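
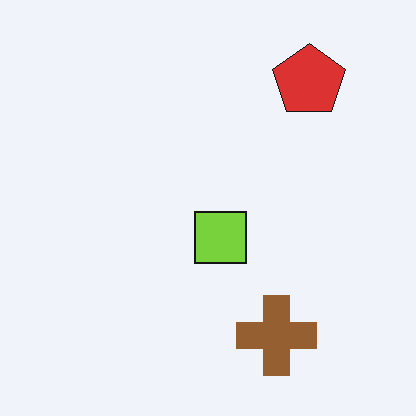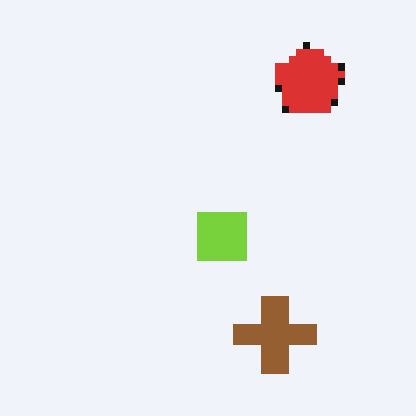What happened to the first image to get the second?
The image was moderately pixelated.

Shapes are reduced to large square blocks; fine edges and outlines are lost — a downscale-then-upscale (mosaic) effect.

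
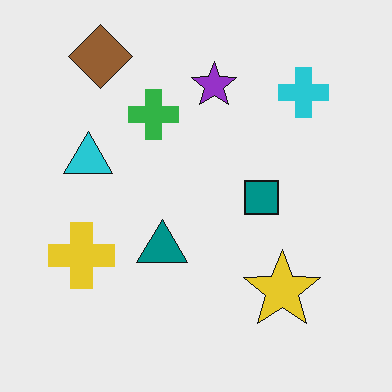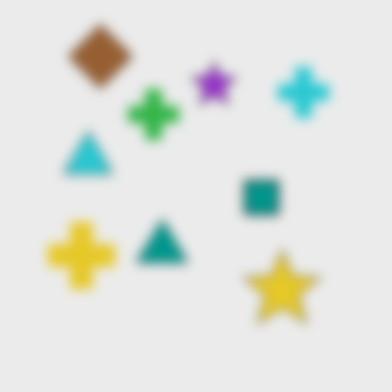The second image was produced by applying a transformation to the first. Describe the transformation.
The second image is the first heavily blurred.

Shape edges and outlines are uniformly softened across the whole image.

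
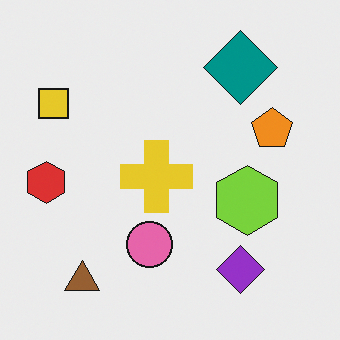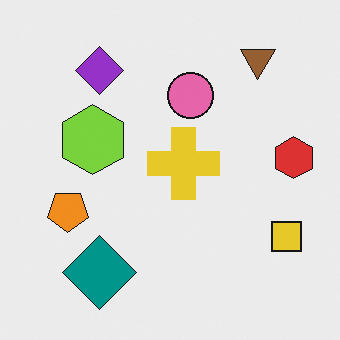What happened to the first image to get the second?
It was rotated 180°.

The brown triangle sits in the bottom-left of the first image and the top-right of the second — consistent with a whole-image 180° rotation.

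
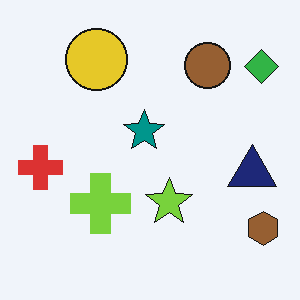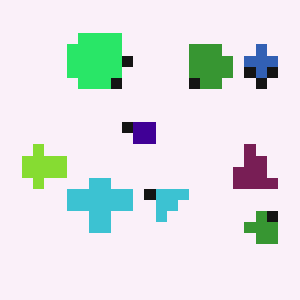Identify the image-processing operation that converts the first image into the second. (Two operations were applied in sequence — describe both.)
Hue-shifted through roughly a third of the color wheel, then coarsely pixelated.

Every shape's color has rotated by the same amount around the hue wheel — a uniform hue shift. Shapes are reduced to large square blocks; fine edges and outlines are lost — a downscale-then-upscale (mosaic) effect.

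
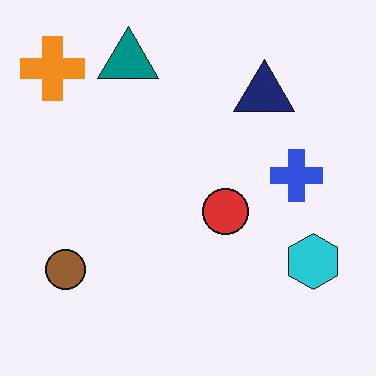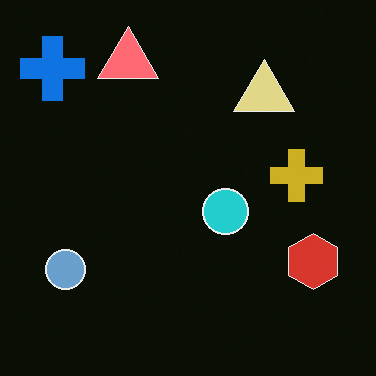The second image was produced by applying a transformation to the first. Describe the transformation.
The transformation is: color-inverted (negative).

The light background has become dark and every shape's color is its complement — a photographic negative.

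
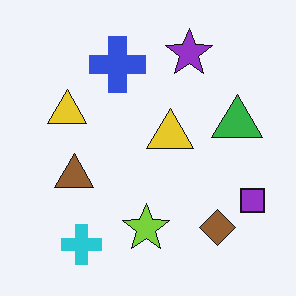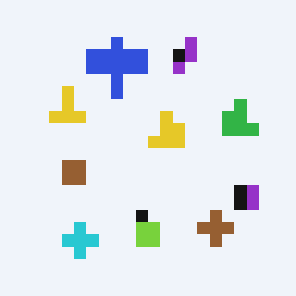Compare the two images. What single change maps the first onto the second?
The transformation is: heavily pixelated into large blocks.

Shapes are reduced to large square blocks; fine edges and outlines are lost — a downscale-then-upscale (mosaic) effect.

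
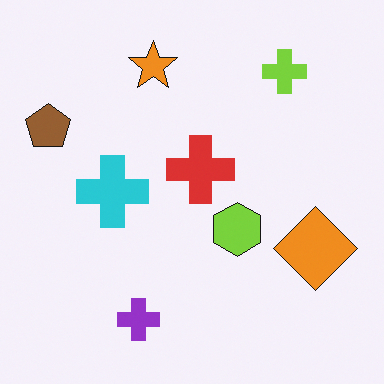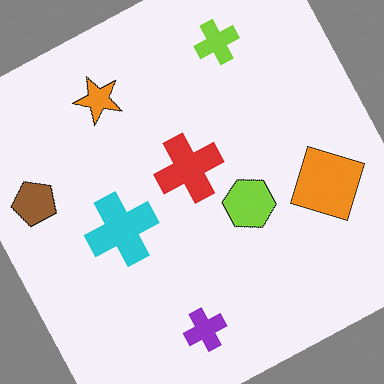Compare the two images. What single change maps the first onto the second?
The image was rotated counter-clockwise by a clearly visible amount.

Every shape is tilted by the same angle and the image corners show triangular fill wedges — a whole-image rotation by a non-right angle.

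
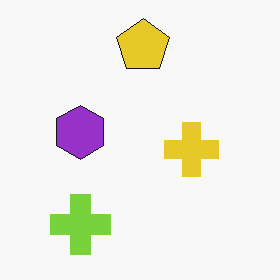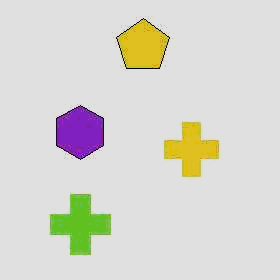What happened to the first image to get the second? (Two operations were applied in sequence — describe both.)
The second image is the first given moderate JPEG compression, then moderately posterized.

Blocky 8×8 compression artifacts appear around shape edges and the flat background shows ringing — characteristic JPEG degradation. Each flat color has snapped to a coarser quantized level — most visibly, the near-white background has dropped to a flat grey.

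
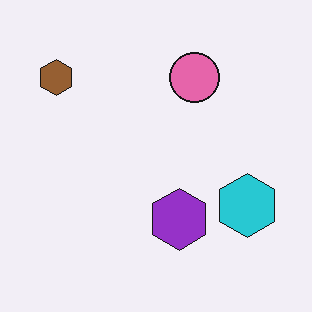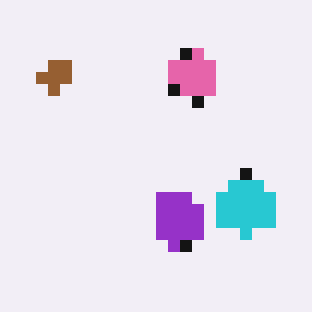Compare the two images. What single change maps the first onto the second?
The image was coarsely pixelated.

Shapes are reduced to large square blocks; fine edges and outlines are lost — a downscale-then-upscale (mosaic) effect.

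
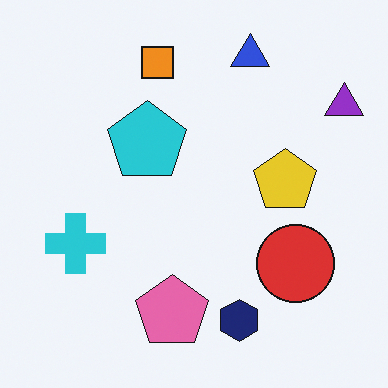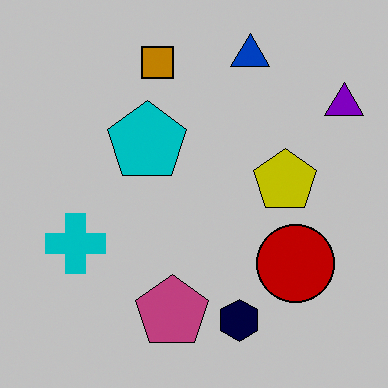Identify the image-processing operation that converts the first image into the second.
The image was aggressively posterized.

Each flat color has snapped to a coarser quantized level — most visibly, the near-white background has dropped to a flat grey.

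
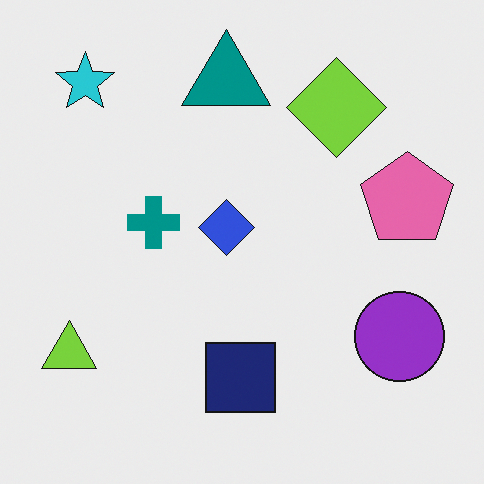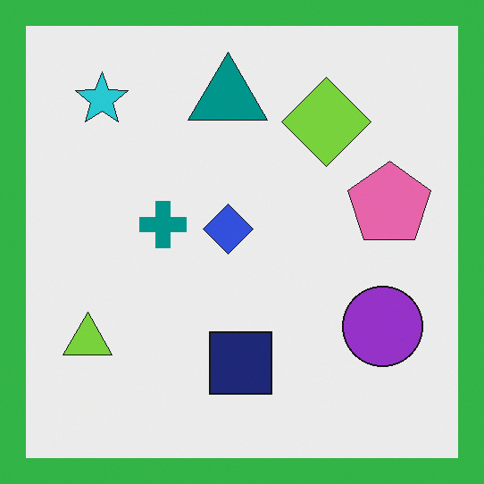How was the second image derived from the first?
It was framed with a green border.

A solid green frame runs around the edge of the second image, with the content slightly shrunk inside it.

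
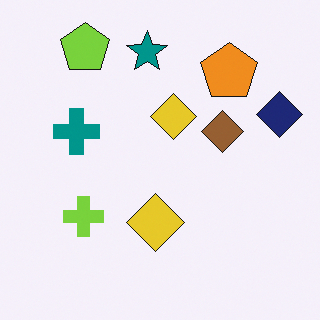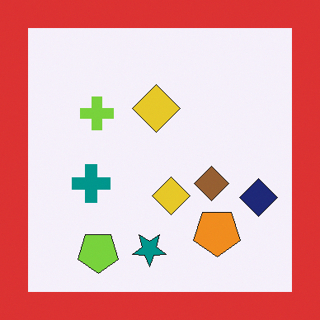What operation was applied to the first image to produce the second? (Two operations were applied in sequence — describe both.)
The transformation is: flipped vertically (top ↔ bottom), then framed with a red border.

The lime pentagon is in the top-left of the first image and the bottom-left of the second — shapes on opposite sides of the horizontal midline have swapped in a mirror flip. A solid red frame runs around the edge of the second image, with the content slightly shrunk inside it.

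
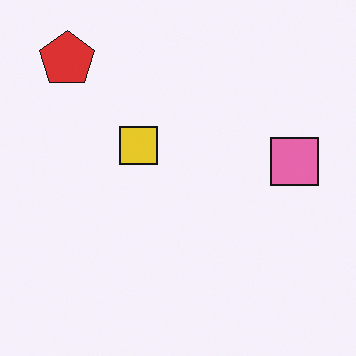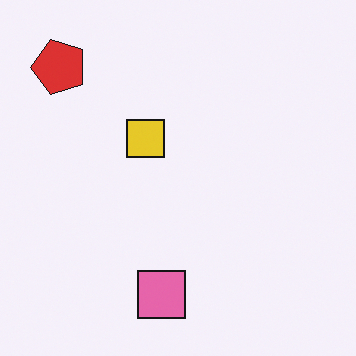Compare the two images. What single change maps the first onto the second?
It was transposed (reflected across the top-left ↔ bottom-right diagonal).

Shapes have swapped their row and column positions — what was in the top-right is now in the bottom-left — a diagonal reflection.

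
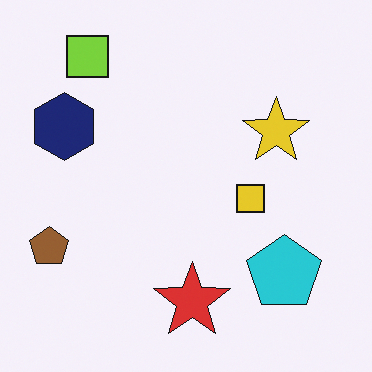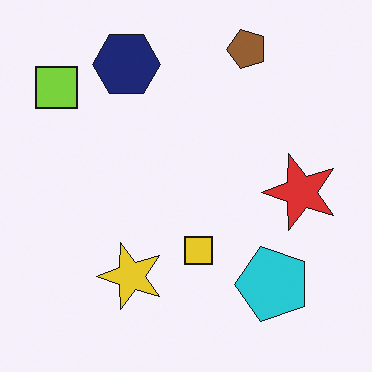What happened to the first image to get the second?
The second image is the first transposed (reflected across the top-left ↔ bottom-right diagonal).

Shapes have swapped their row and column positions — what was in the top-right is now in the bottom-left — a diagonal reflection.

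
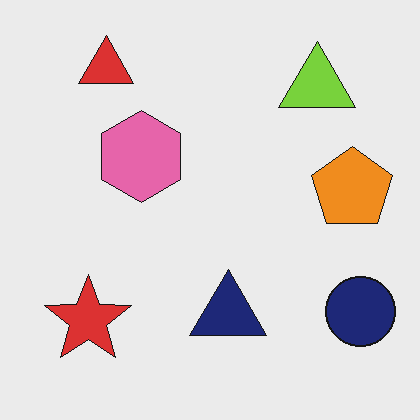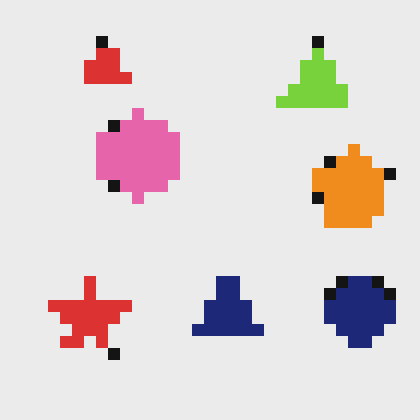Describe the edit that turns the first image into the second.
This is the original image coarsely pixelated.

Shapes are reduced to large square blocks; fine edges and outlines are lost — a downscale-then-upscale (mosaic) effect.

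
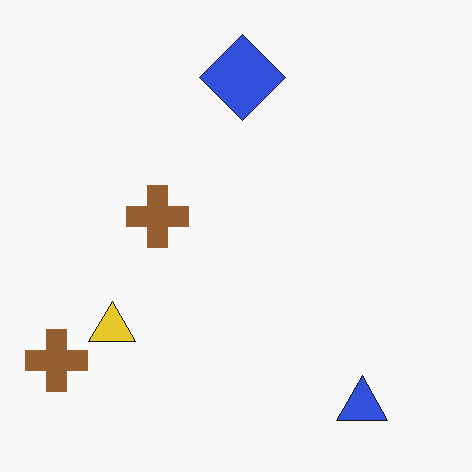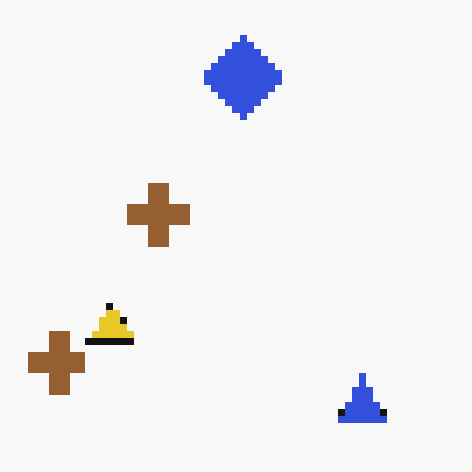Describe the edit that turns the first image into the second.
This is the original image moderately pixelated.

Shapes are reduced to large square blocks; fine edges and outlines are lost — a downscale-then-upscale (mosaic) effect.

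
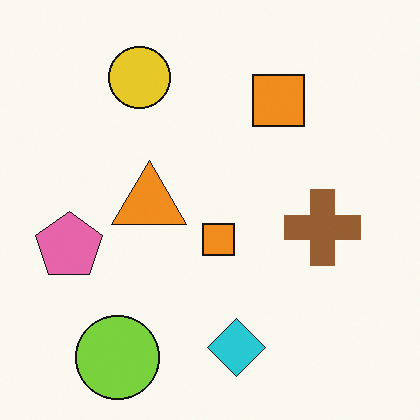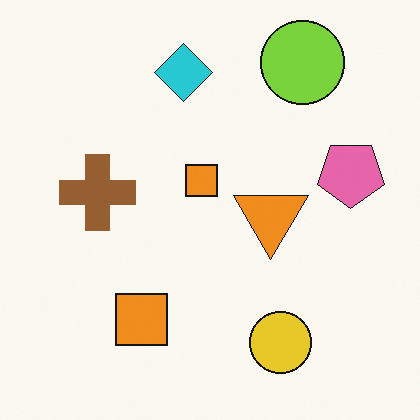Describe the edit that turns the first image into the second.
The image was rotated 180°.

The lime circle sits in the bottom-left of the first image and the top-right of the second — consistent with a whole-image 180° rotation.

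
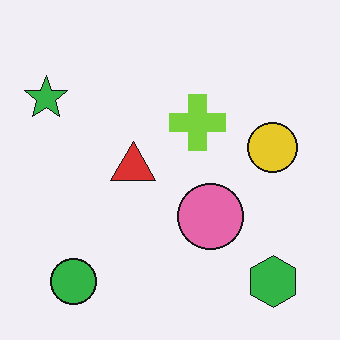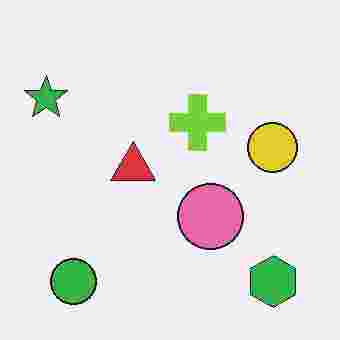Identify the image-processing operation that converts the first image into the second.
The image was degraded with heavy JPEG compression.

Blocky 8×8 compression artifacts appear around shape edges and the flat background shows ringing — characteristic JPEG degradation.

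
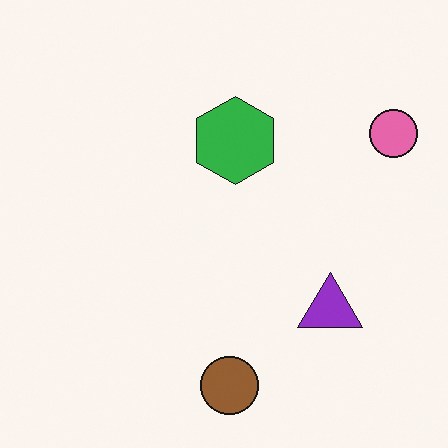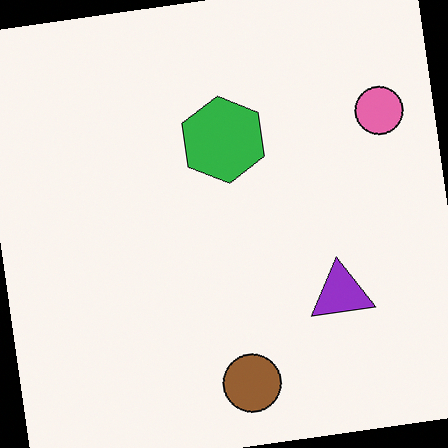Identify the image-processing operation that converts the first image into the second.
The image was rotated counter-clockwise by a small amount.

Every shape is tilted by the same angle and the image corners show triangular fill wedges — a whole-image rotation by a non-right angle.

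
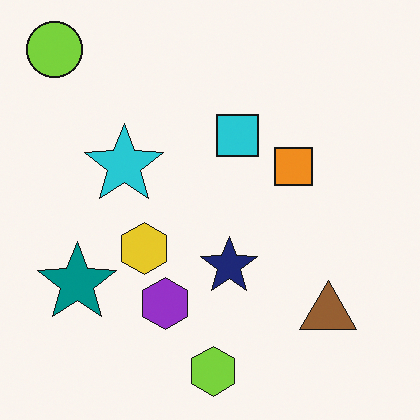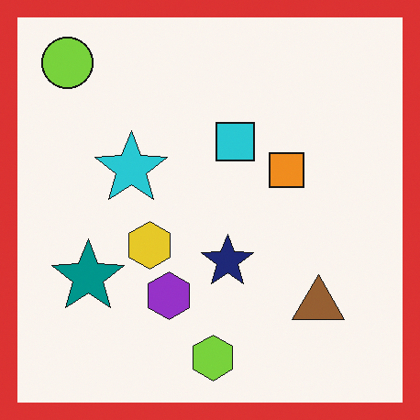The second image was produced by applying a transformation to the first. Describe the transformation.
It was framed with a red border.

A solid red frame runs around the edge of the second image, with the content slightly shrunk inside it.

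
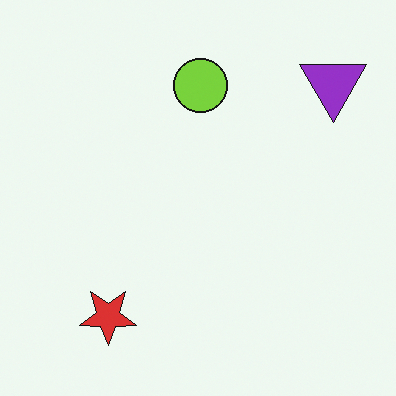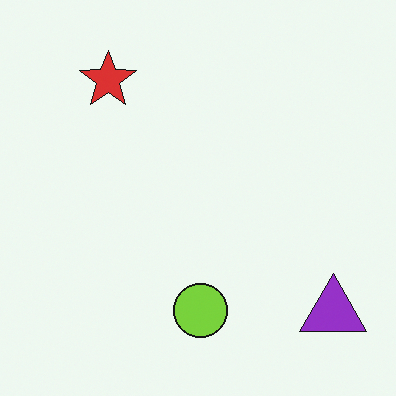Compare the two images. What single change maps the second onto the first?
It was flipped vertically (top ↔ bottom).

The red star is in the top-left of the second image and the bottom-left of the first — shapes on opposite sides of the horizontal midline have swapped in a mirror flip.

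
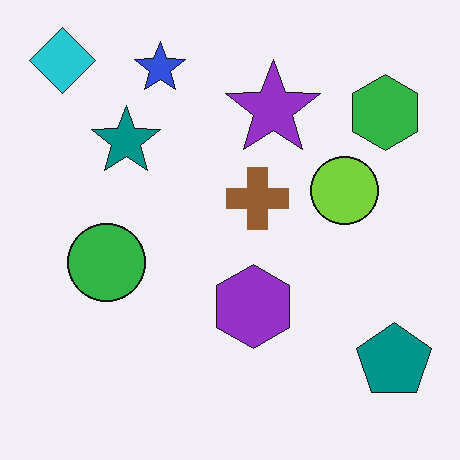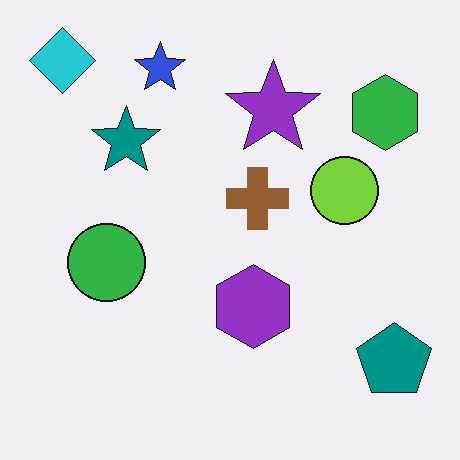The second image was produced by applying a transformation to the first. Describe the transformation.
The image was JPEG-compressed with visible artifacts.

Blocky 8×8 compression artifacts appear around shape edges and the flat background shows ringing — characteristic JPEG degradation.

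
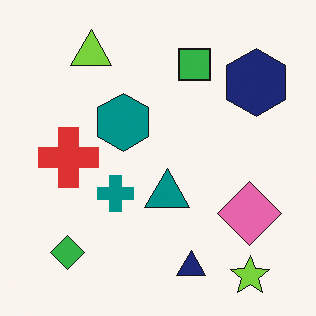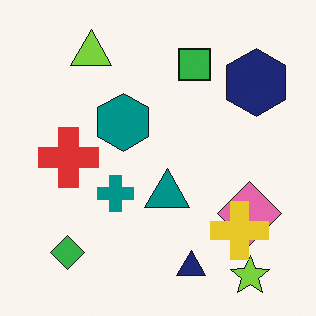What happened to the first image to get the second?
The second image is the first overlaid with an additional yellow cross.

A yellow cross appears in the second image that is absent from the first.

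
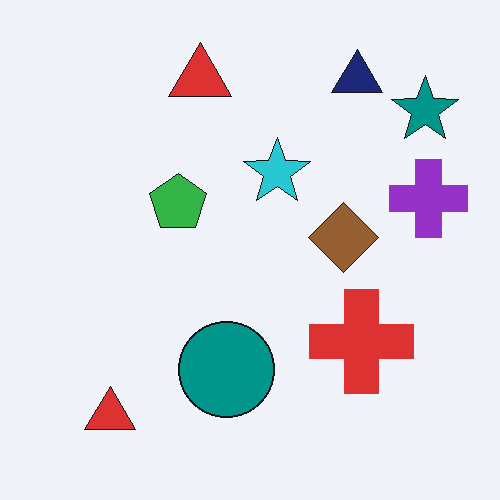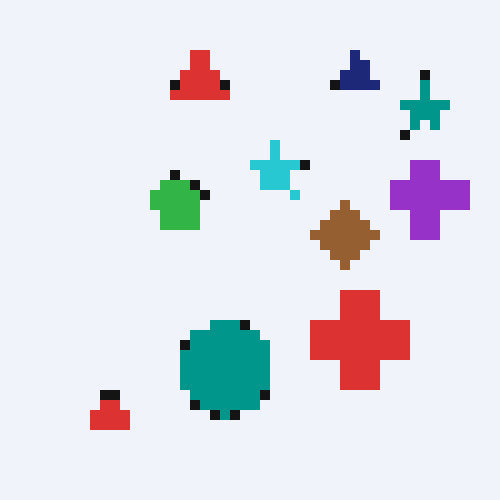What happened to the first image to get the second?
The second image is the first heavily pixelated into large blocks.

Shapes are reduced to large square blocks; fine edges and outlines are lost — a downscale-then-upscale (mosaic) effect.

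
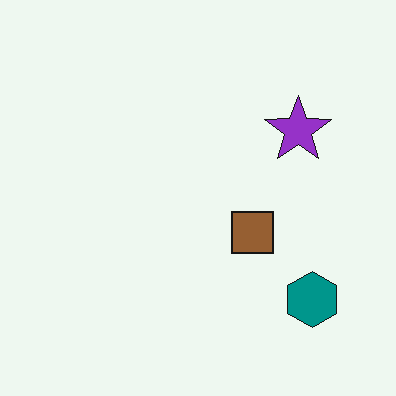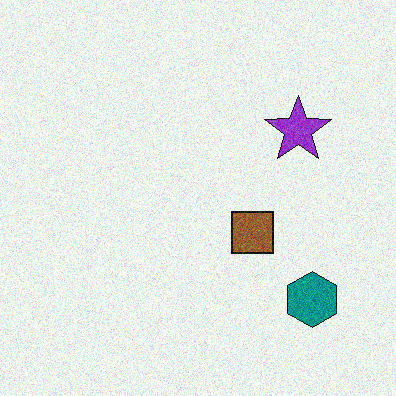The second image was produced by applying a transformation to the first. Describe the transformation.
This is the original image degraded with moderate additive noise.

Random speckle covers the whole image, including the flat background.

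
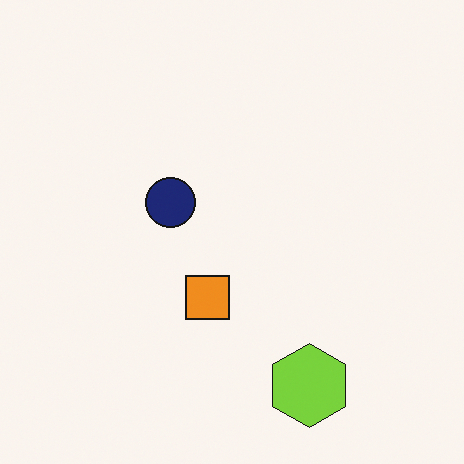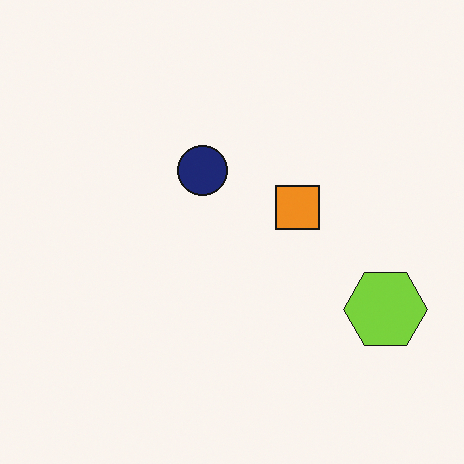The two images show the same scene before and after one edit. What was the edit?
It was transposed (reflected across the top-left ↔ bottom-right diagonal).

Shapes have swapped their row and column positions — what was in the top-right is now in the bottom-left — a diagonal reflection.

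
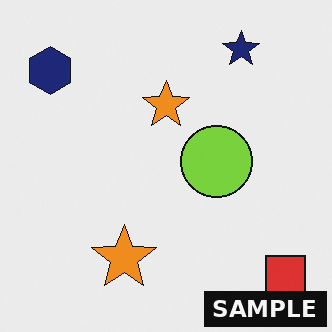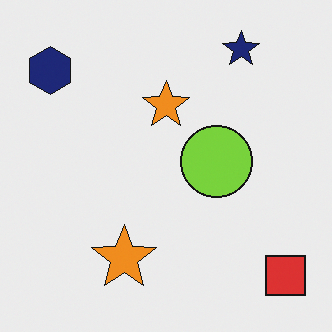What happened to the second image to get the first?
The transformation is: watermarked with the text "SAMPLE" in the lower-right corner.

A dark label reading "SAMPLE" appears in the lower-right corner.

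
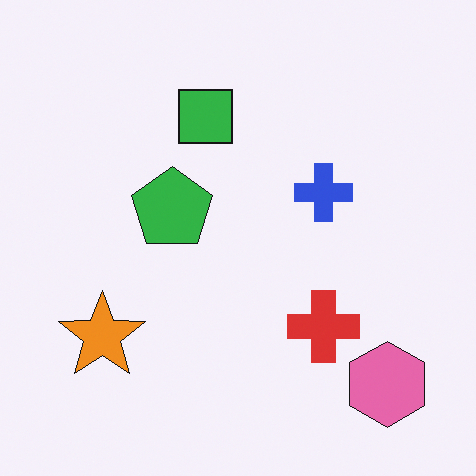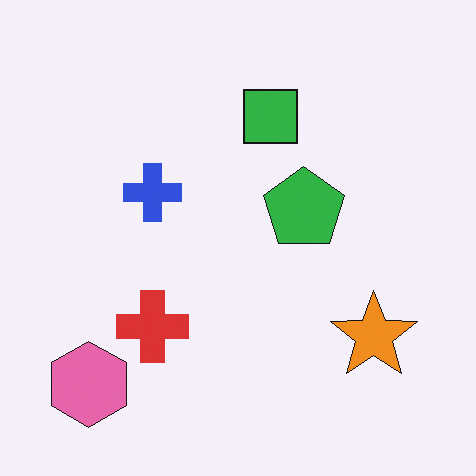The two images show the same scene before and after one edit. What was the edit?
The transformation is: flipped horizontally (left ↔ right).

The pink hexagon is in the bottom-right of the first image and the bottom-left of the second — shapes on opposite sides of the vertical midline have swapped in a mirror flip.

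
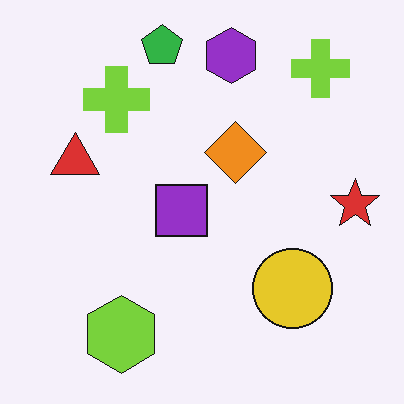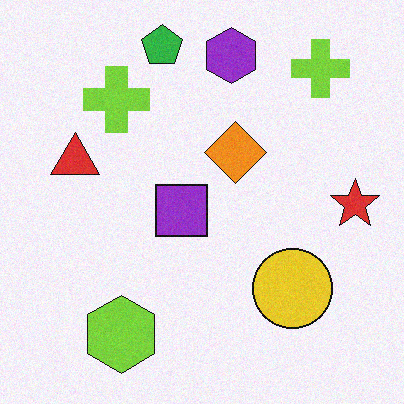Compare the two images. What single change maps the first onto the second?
This is the original image degraded with light additive noise.

Random speckle covers the whole image, including the flat background.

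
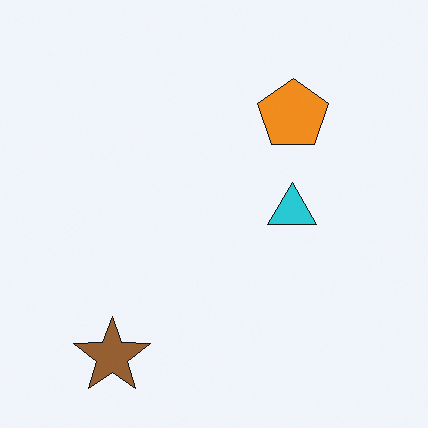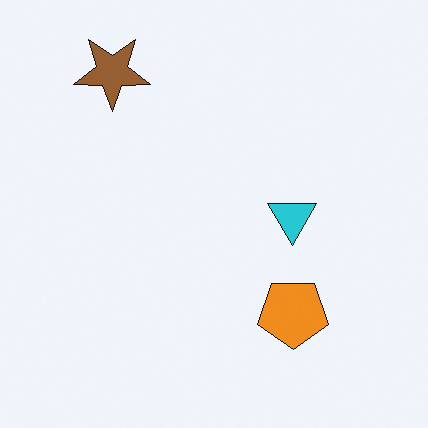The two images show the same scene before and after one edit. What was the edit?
Flipped vertically (top ↔ bottom).

The brown star is in the bottom-left of the first image and the top-left of the second — shapes on opposite sides of the horizontal midline have swapped in a mirror flip.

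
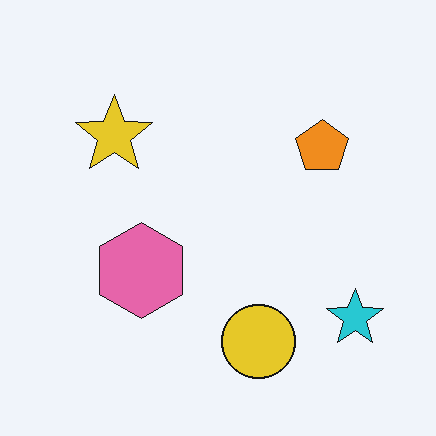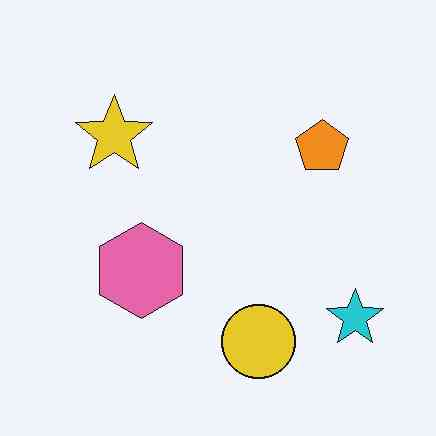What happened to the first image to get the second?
The transformation is: JPEG-compressed with visible artifacts.

Blocky 8×8 compression artifacts appear around shape edges and the flat background shows ringing — characteristic JPEG degradation.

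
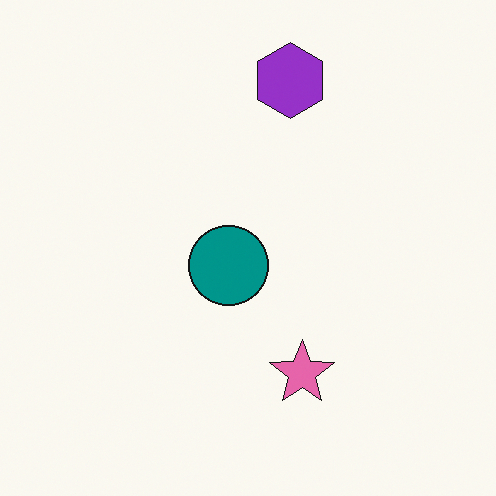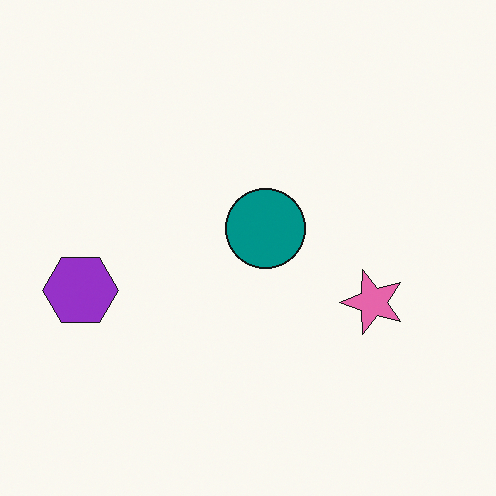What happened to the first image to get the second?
This is the original image transposed (reflected across the top-left ↔ bottom-right diagonal).

Shapes have swapped their row and column positions — what was in the top-right is now in the bottom-left — a diagonal reflection.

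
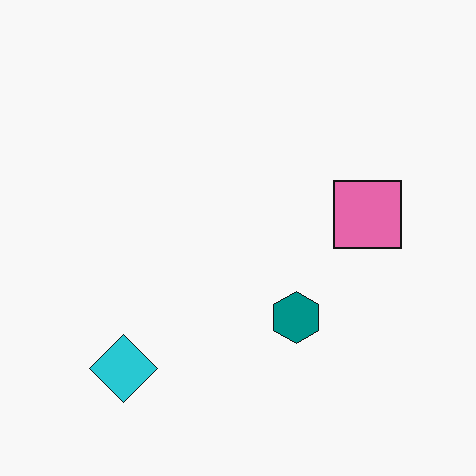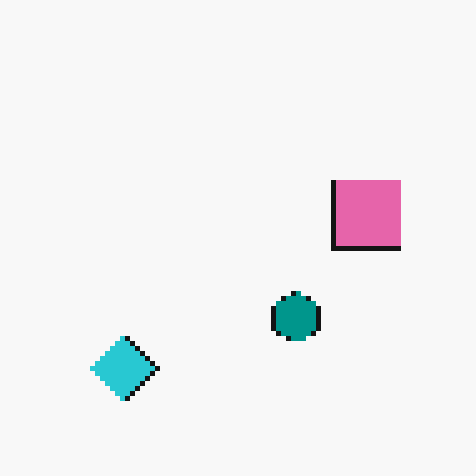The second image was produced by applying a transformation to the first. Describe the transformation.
It was lightly pixelated (a mild mosaic effect).

Shapes are reduced to large square blocks; fine edges and outlines are lost — a downscale-then-upscale (mosaic) effect.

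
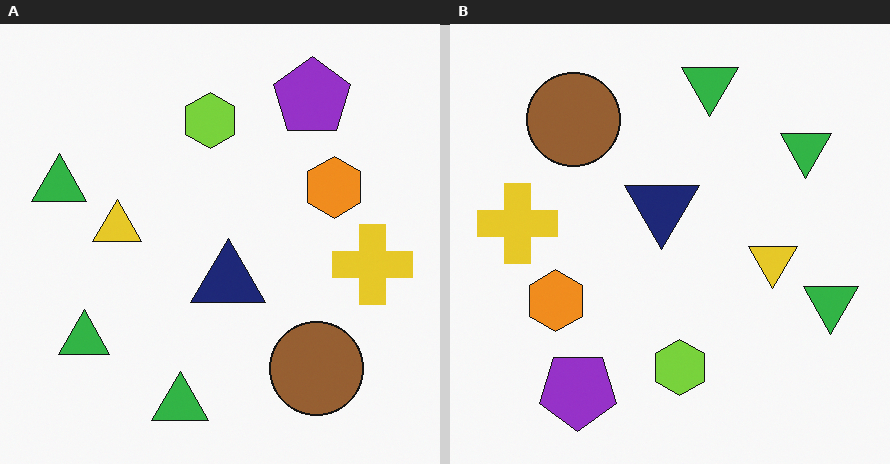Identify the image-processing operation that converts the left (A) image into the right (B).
Rotated 180°.

The purple pentagon sits in the top-right of the left (A) image and the bottom-left of the right (B) — consistent with a whole-image 180° rotation.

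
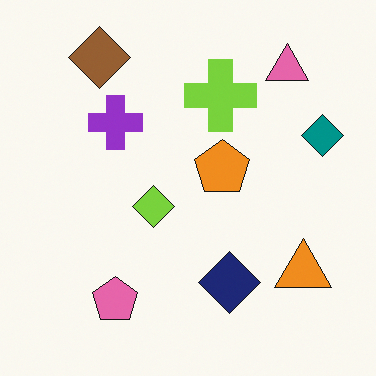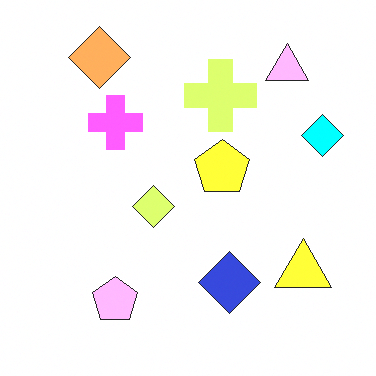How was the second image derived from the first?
The second image is the first substantially brightened.

Every pixel — background and shapes alike — is uniformly brightened.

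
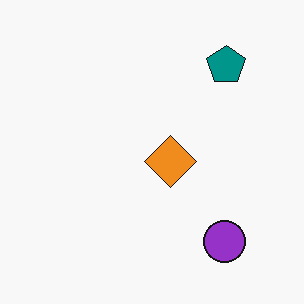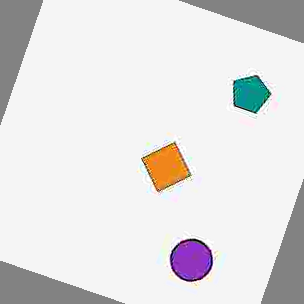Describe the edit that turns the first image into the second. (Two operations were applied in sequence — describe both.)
It was heavily JPEG-compressed with obvious blocking artifacts, then rotated clockwise by a clearly visible amount.

Blocky 8×8 compression artifacts appear around shape edges and the flat background shows ringing — characteristic JPEG degradation. Every shape is tilted by the same angle and the image corners show triangular fill wedges — a whole-image rotation by a non-right angle.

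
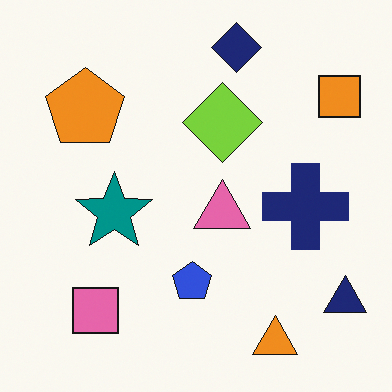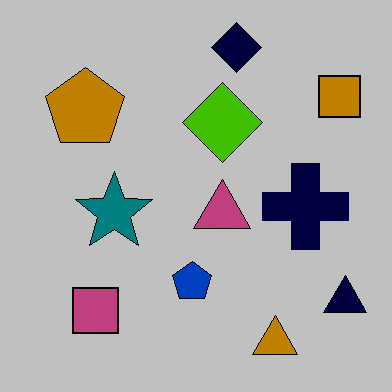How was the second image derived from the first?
The image was aggressively posterized.

Each flat color has snapped to a coarser quantized level — most visibly, the near-white background has dropped to a flat grey.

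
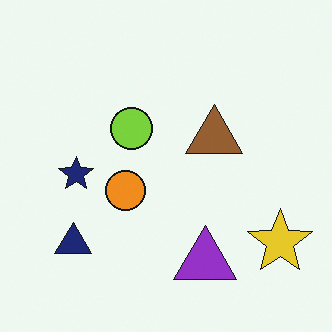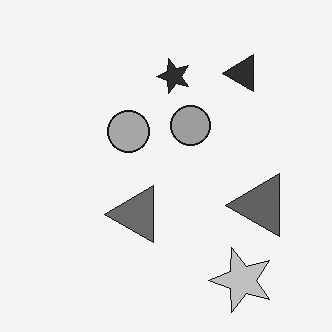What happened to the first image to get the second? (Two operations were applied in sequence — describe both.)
The image was transposed (reflected across the top-left ↔ bottom-right diagonal), then converted to grayscale.

Shapes have swapped their row and column positions — what was in the top-right is now in the bottom-left — a diagonal reflection. All color is removed — every shape is now a shade of grey.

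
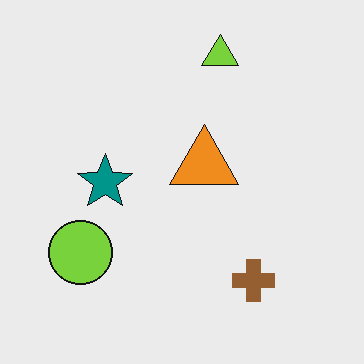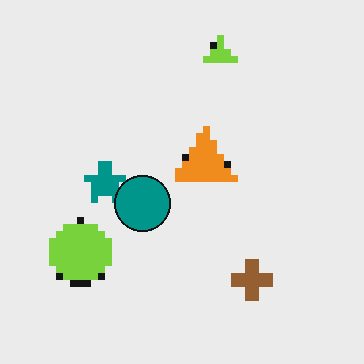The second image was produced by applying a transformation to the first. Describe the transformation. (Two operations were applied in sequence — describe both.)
The second image is the first moderately pixelated, then overlaid with an additional teal circle.

Shapes are reduced to large square blocks; fine edges and outlines are lost — a downscale-then-upscale (mosaic) effect. A teal circle appears in the second image that is absent from the first.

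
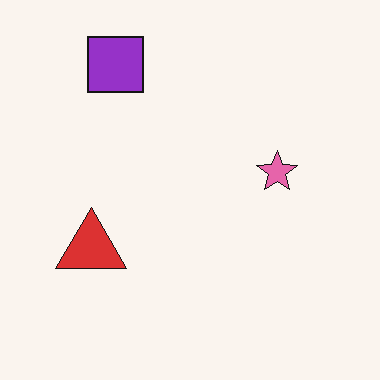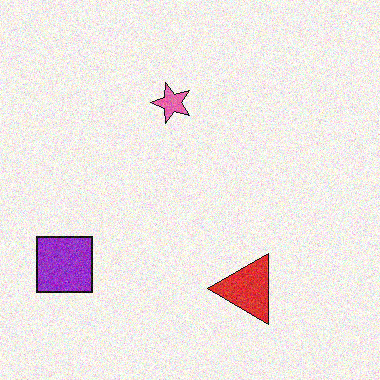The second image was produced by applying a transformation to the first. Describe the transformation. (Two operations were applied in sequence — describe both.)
Rotated 90° counter-clockwise, then degraded with moderate additive noise.

The purple square sits in the top-left of the first image and the bottom-left of the second — consistent with a whole-image 90° counter-clockwise rotation. Random speckle covers the whole image, including the flat background.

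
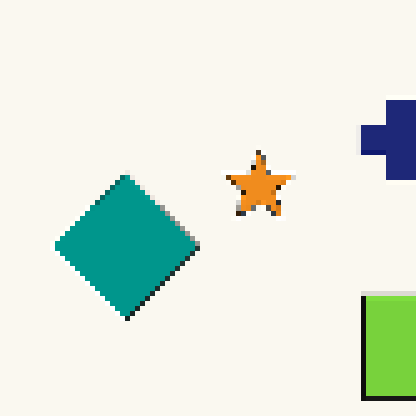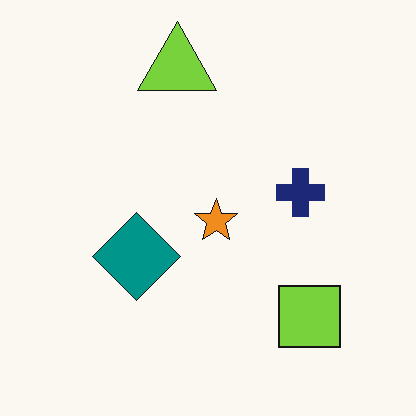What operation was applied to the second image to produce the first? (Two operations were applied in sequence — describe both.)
The image was cropped to a noticeably smaller region and rescaled, then lightly pixelated (a mild mosaic effect).

The visible shapes are larger and the field of view is narrower; shapes near the original edges may be partly or wholly outside the frame — a crop-and-rescale. Shapes are reduced to large square blocks; fine edges and outlines are lost — a downscale-then-upscale (mosaic) effect.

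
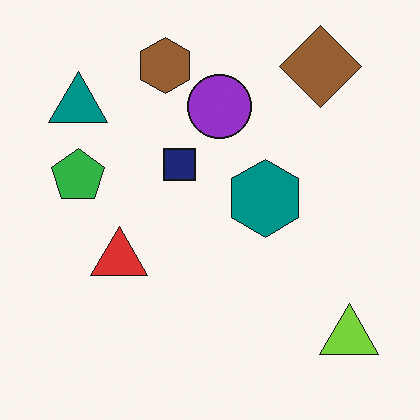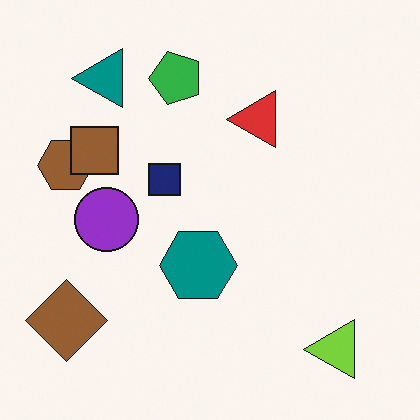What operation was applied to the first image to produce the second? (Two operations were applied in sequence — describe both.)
The image was transposed (reflected across the top-left ↔ bottom-right diagonal), then overlaid with an additional brown square.

Shapes have swapped their row and column positions — what was in the top-right is now in the bottom-left — a diagonal reflection. A brown square appears in the second image that is absent from the first.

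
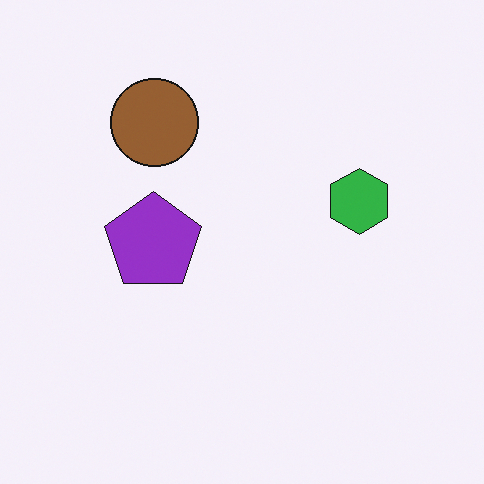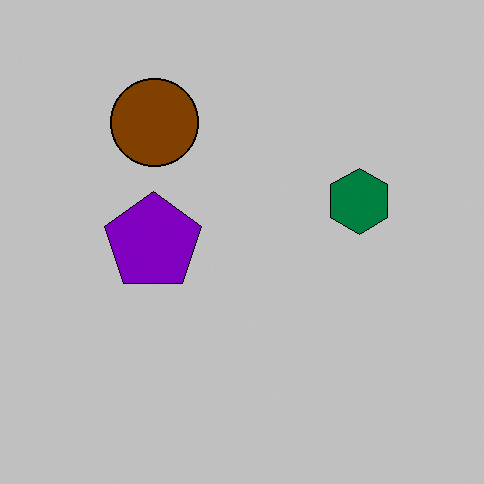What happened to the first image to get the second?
This is the original image heavily posterized to just a handful of flat colors.

Each flat color has snapped to a coarser quantized level — most visibly, the near-white background has dropped to a flat grey.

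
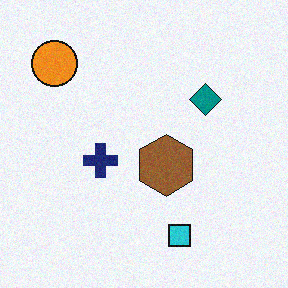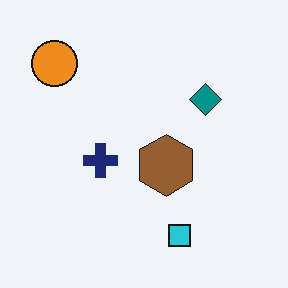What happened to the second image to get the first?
The transformation is: degraded with subtle gaussian noise.

Random speckle covers the whole image, including the flat background.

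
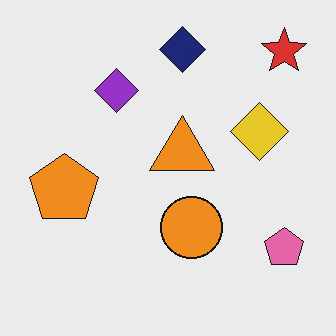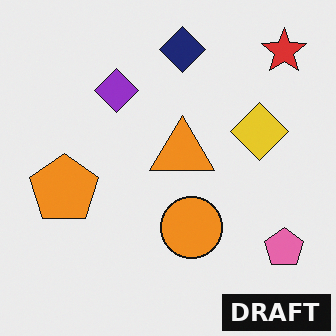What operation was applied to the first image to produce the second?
The second image is the first watermarked with the text "DRAFT" in the lower-right corner.

A dark label reading "DRAFT" appears in the lower-right corner.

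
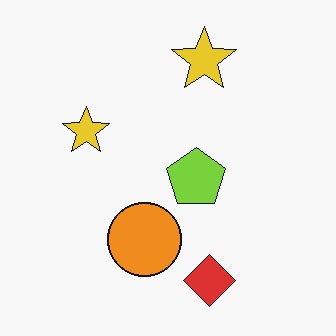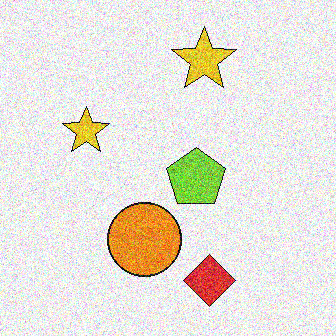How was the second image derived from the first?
The image was degraded with strong gaussian noise.

Random speckle covers the whole image, including the flat background.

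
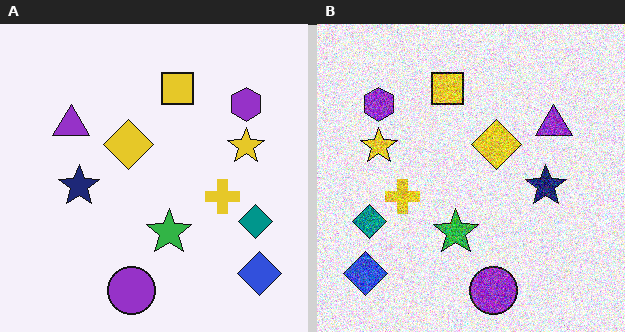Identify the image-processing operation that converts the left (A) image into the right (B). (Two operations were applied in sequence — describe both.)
The transformation is: flipped horizontally (left ↔ right), then degraded with heavy additive noise.

The blue diamond is in the bottom-right of the left (A) image and the bottom-left of the right (B) — shapes on opposite sides of the vertical midline have swapped in a mirror flip. Random speckle covers the whole image, including the flat background.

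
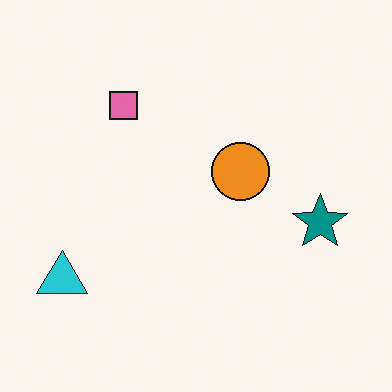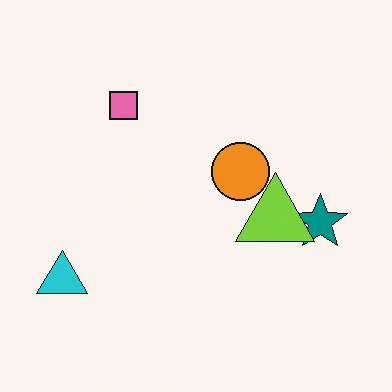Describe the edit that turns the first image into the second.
The transformation is: overlaid with an additional lime triangle.

A lime triangle appears in the second image that is absent from the first.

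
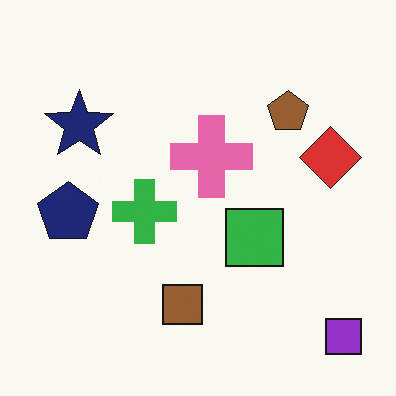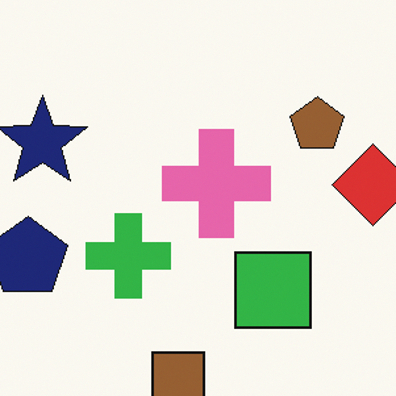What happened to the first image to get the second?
The transformation is: cropped slightly and scaled back up.

The visible shapes are larger and the field of view is narrower; shapes near the original edges may be partly or wholly outside the frame — a crop-and-rescale.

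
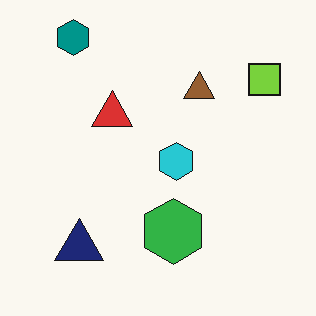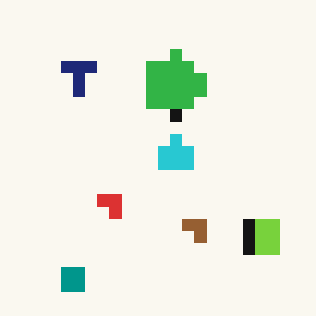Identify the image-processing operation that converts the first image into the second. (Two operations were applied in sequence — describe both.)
The transformation is: flipped vertically (top ↔ bottom), then coarsely pixelated.

The teal hexagon is in the top-left of the first image and the bottom-left of the second — shapes on opposite sides of the horizontal midline have swapped in a mirror flip. Shapes are reduced to large square blocks; fine edges and outlines are lost — a downscale-then-upscale (mosaic) effect.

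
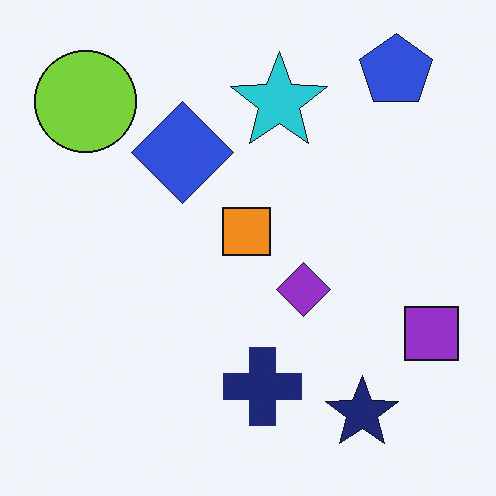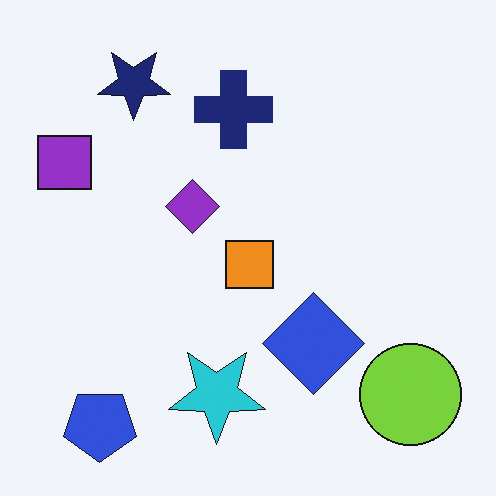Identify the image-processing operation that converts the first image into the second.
It was rotated 180°.

The blue pentagon sits in the top-right of the first image and the bottom-left of the second — consistent with a whole-image 180° rotation.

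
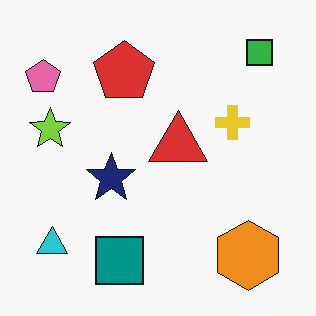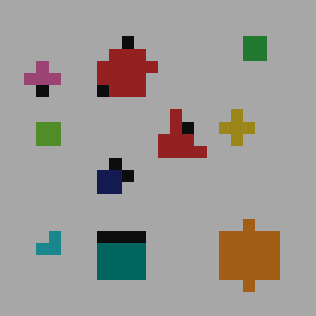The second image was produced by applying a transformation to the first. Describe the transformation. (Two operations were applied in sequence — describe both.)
The second image is the first substantially darkened, then heavily pixelated into large blocks.

Every pixel — background and shapes alike — is uniformly darkened. Shapes are reduced to large square blocks; fine edges and outlines are lost — a downscale-then-upscale (mosaic) effect.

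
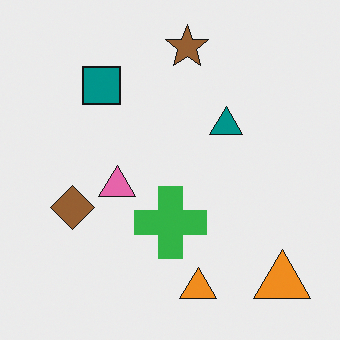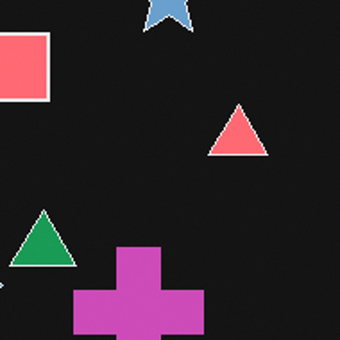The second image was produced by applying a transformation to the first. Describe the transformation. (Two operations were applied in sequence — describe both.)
The transformation is: cropped tightly and scaled back up, then color-inverted (negative).

The visible shapes are larger and the field of view is narrower; shapes near the original edges may be partly or wholly outside the frame — a crop-and-rescale. The light background has become dark and every shape's color is its complement — a photographic negative.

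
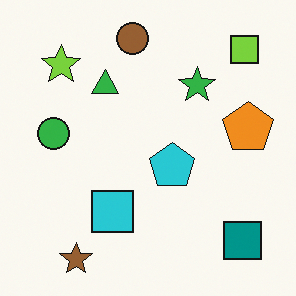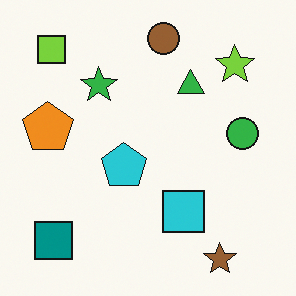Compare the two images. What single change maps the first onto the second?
The second image is the first flipped horizontally (left ↔ right).

The orange pentagon is in the right of the first image and the left of the second — shapes on opposite sides of the vertical midline have swapped in a mirror flip.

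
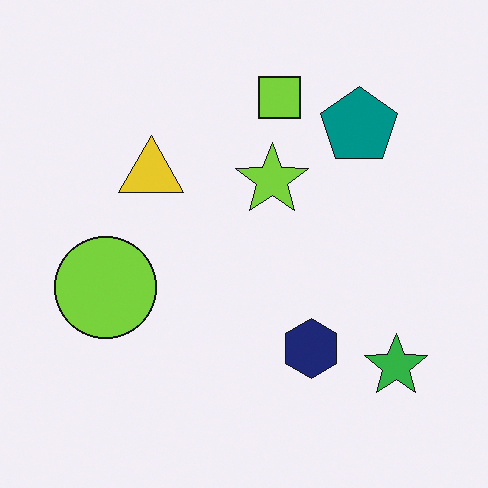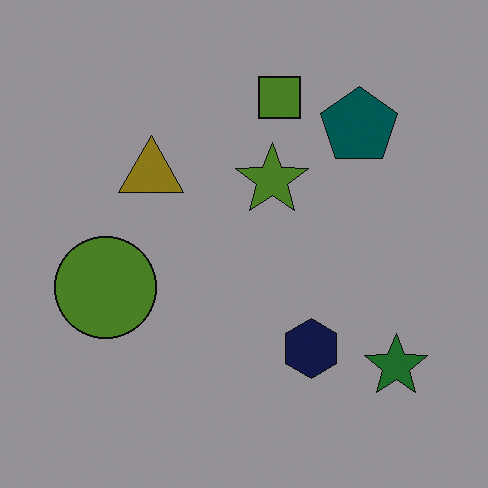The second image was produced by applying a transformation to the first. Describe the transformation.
It was darkened a lot.

Every pixel — background and shapes alike — is uniformly darkened.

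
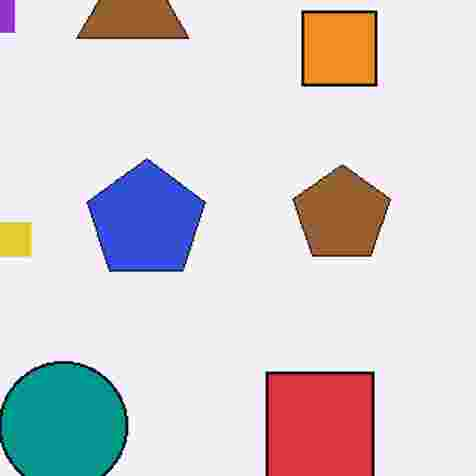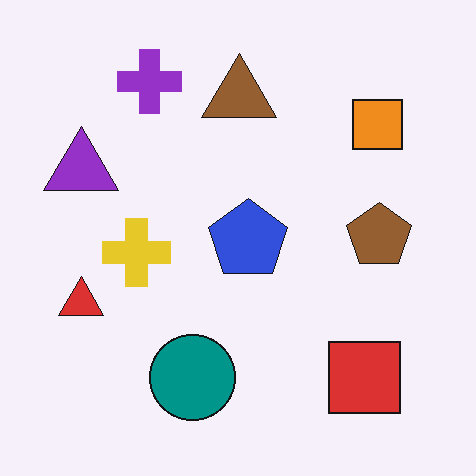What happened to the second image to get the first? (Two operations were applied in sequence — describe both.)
The first image is the second cropped slightly and scaled back up, then heavily JPEG-compressed with obvious blocking artifacts.

The visible shapes are larger and the field of view is narrower; shapes near the original edges may be partly or wholly outside the frame — a crop-and-rescale. Blocky 8×8 compression artifacts appear around shape edges and the flat background shows ringing — characteristic JPEG degradation.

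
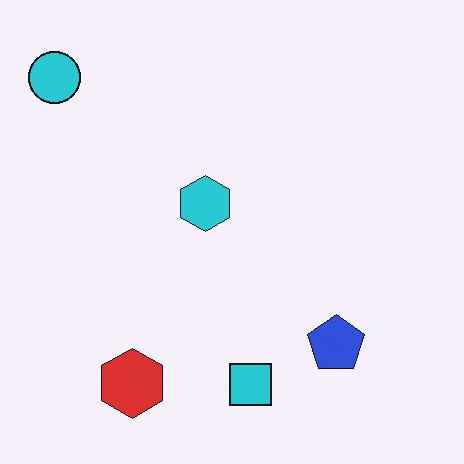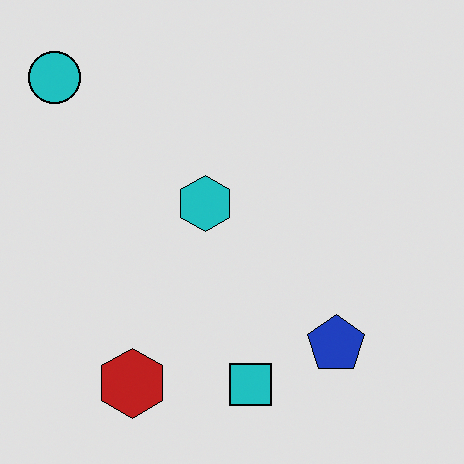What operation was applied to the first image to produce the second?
Posterized to a reduced palette.

Each flat color has snapped to a coarser quantized level — most visibly, the near-white background has dropped to a flat grey.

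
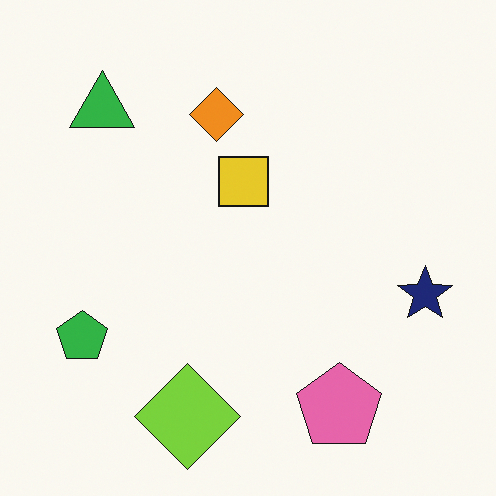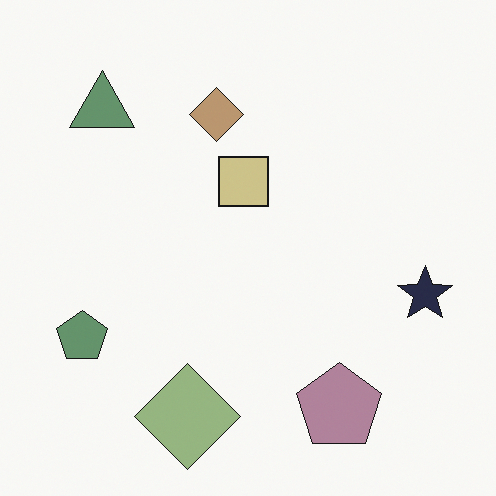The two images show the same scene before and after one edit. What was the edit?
It was made much more muted (saturation change).

All colors are more muted and greyish — a global saturation change.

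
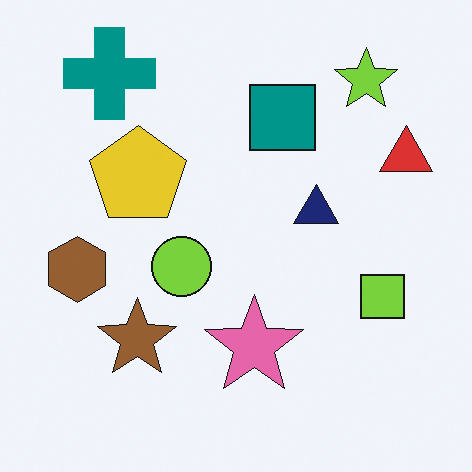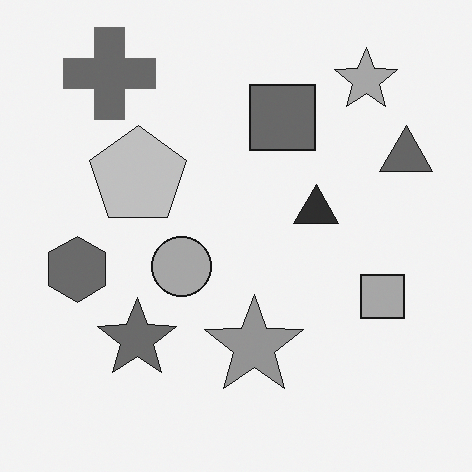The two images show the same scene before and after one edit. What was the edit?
The second image is the first converted to grayscale.

All color is removed — every shape is now a shade of grey.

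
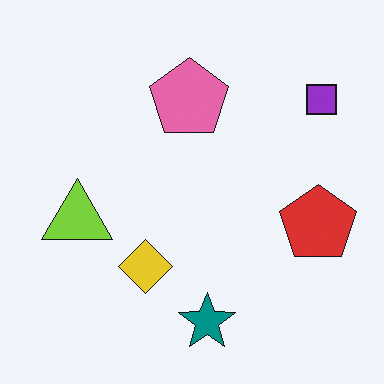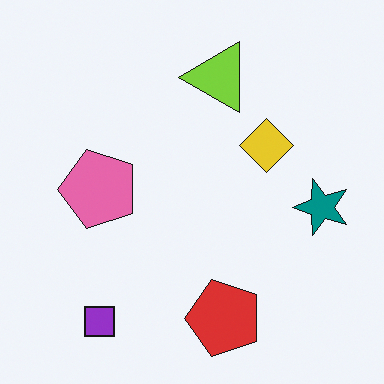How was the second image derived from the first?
The image was transposed (reflected across the top-left ↔ bottom-right diagonal).

Shapes have swapped their row and column positions — what was in the top-right is now in the bottom-left — a diagonal reflection.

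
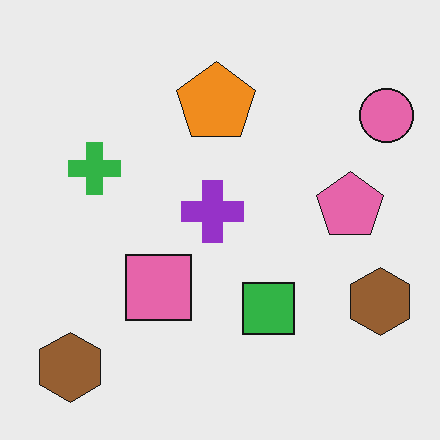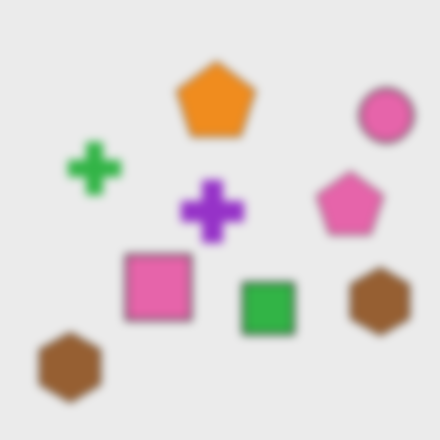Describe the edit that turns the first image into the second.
The second image is the first moderately blurred.

Shape edges and outlines are uniformly softened across the whole image.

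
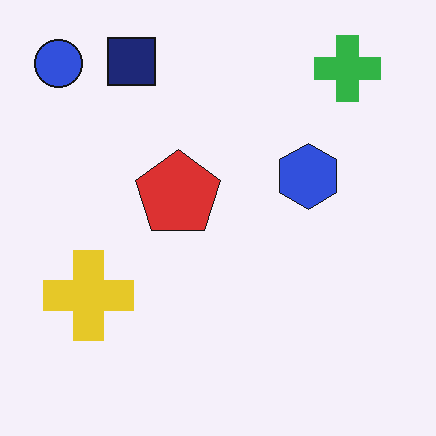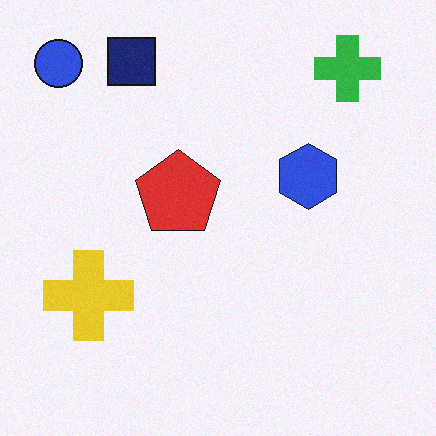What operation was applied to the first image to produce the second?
This is the original image degraded with light additive noise.

Random speckle covers the whole image, including the flat background.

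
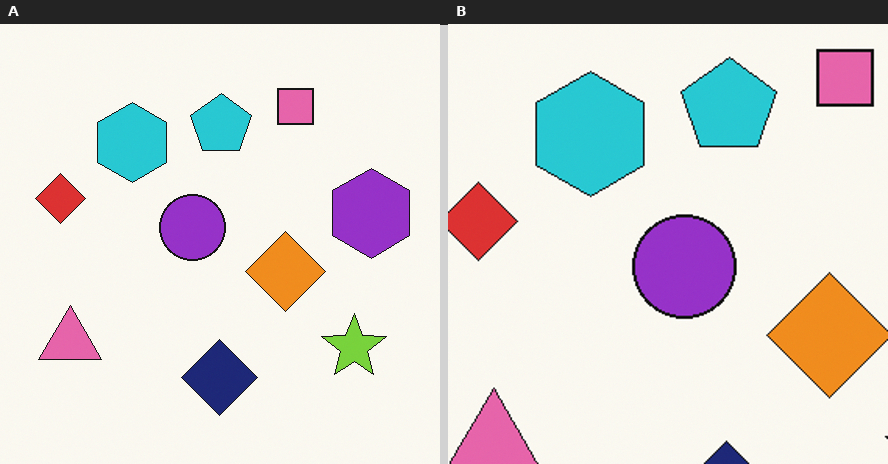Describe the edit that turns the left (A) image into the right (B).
Cropped to a modestly smaller region and rescaled.

The visible shapes are larger and the field of view is narrower; shapes near the original edges may be partly or wholly outside the frame — a crop-and-rescale.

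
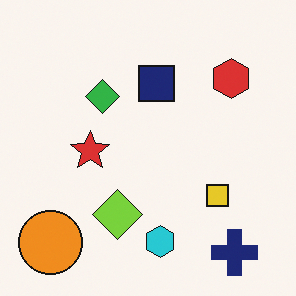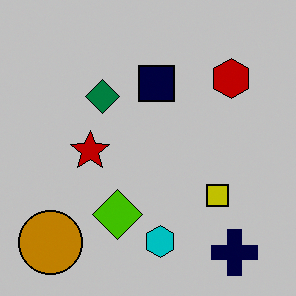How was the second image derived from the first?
The image was aggressively posterized.

Each flat color has snapped to a coarser quantized level — most visibly, the near-white background has dropped to a flat grey.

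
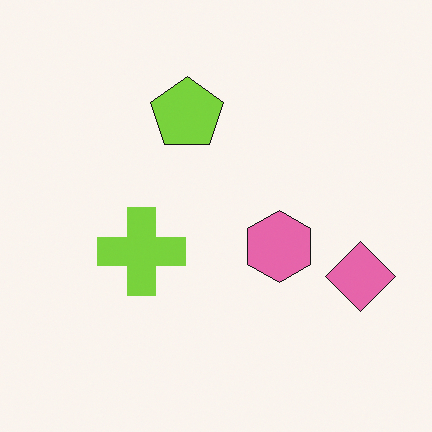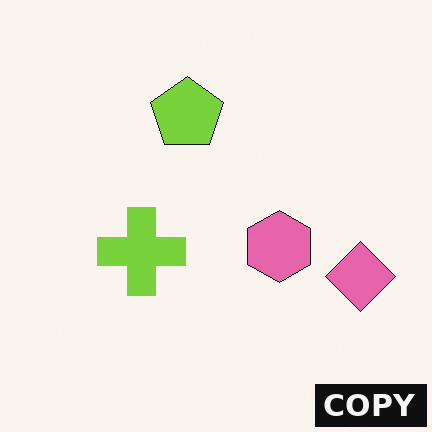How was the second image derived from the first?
It was watermarked with the text "COPY" in the lower-right corner.

A dark label reading "COPY" appears in the lower-right corner.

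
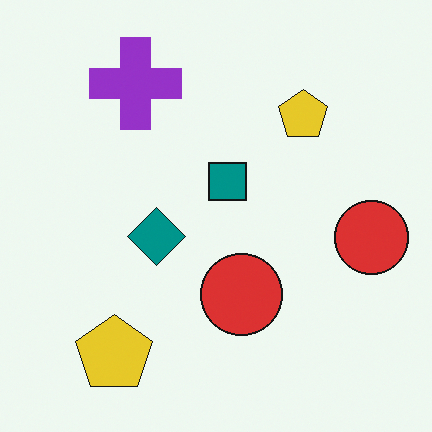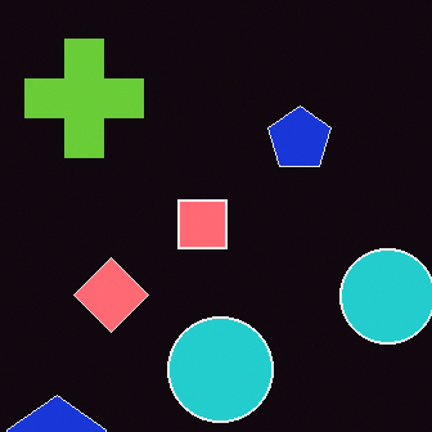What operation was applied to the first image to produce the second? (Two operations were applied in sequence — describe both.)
It was cropped slightly and scaled back up, then color-inverted (negative).

The visible shapes are larger and the field of view is narrower; shapes near the original edges may be partly or wholly outside the frame — a crop-and-rescale. The light background has become dark and every shape's color is its complement — a photographic negative.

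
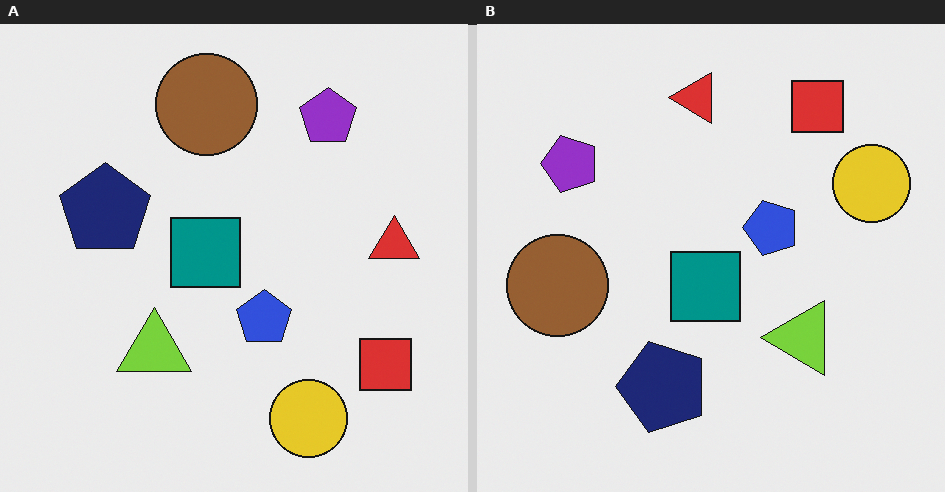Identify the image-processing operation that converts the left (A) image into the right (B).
The right (B) image is the left (A) rotated 90° counter-clockwise.

The red square sits in the bottom-right of the left (A) image and the top-right of the right (B) — consistent with a whole-image 90° counter-clockwise rotation.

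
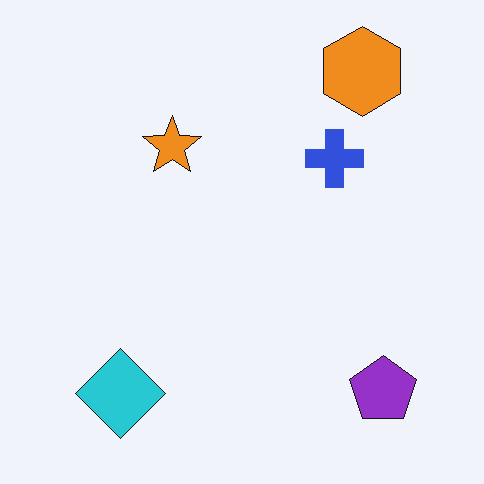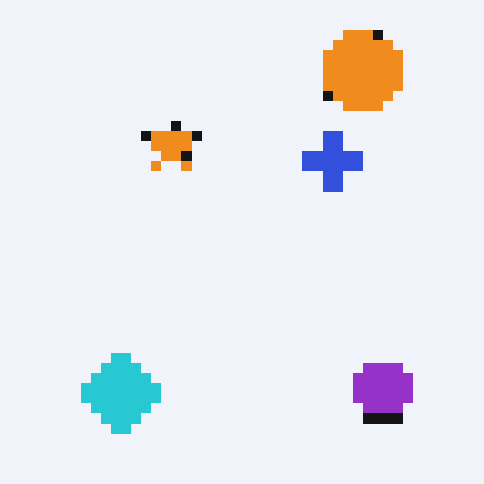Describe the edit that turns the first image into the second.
This is the original image heavily pixelated into large blocks.

Shapes are reduced to large square blocks; fine edges and outlines are lost — a downscale-then-upscale (mosaic) effect.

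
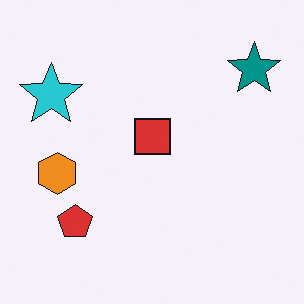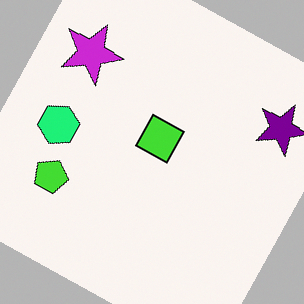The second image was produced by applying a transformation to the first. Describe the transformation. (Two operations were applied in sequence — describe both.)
The image was rotated clockwise by a clearly visible amount, then hue-shifted by a moderate amount.

Every shape is tilted by the same angle and the image corners show triangular fill wedges — a whole-image rotation by a non-right angle. Every shape's color has rotated by the same amount around the hue wheel — a uniform hue shift.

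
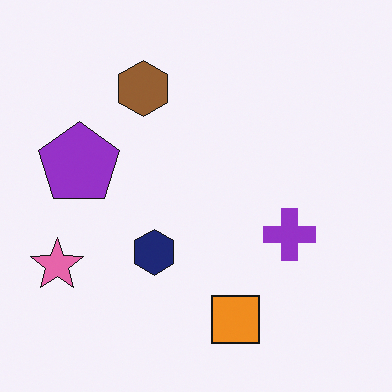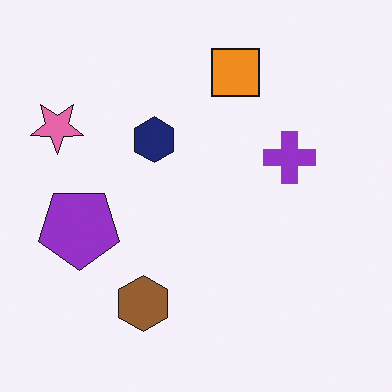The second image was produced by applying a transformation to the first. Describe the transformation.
Flipped vertically (top ↔ bottom).

The orange square is in the bottom of the first image and the top of the second — shapes on opposite sides of the horizontal midline have swapped in a mirror flip.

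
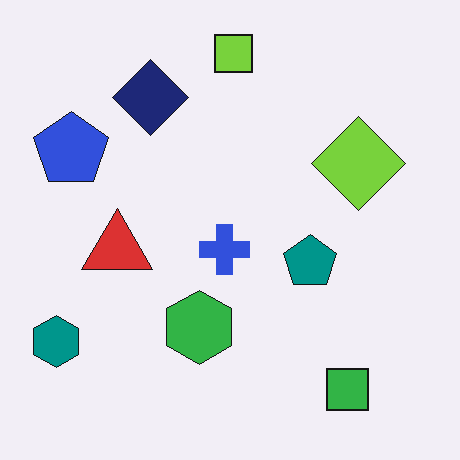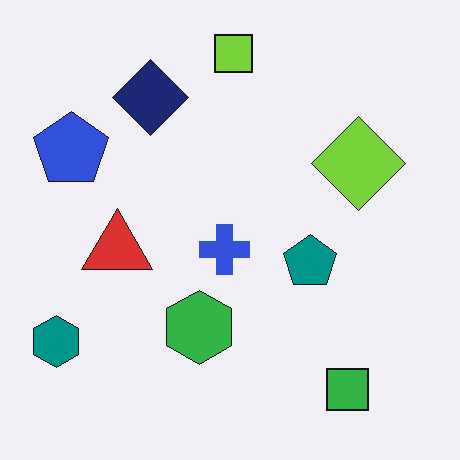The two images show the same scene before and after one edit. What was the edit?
The transformation is: JPEG-compressed with visible artifacts.

Blocky 8×8 compression artifacts appear around shape edges and the flat background shows ringing — characteristic JPEG degradation.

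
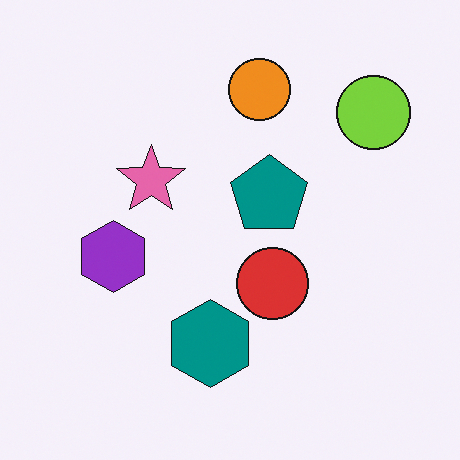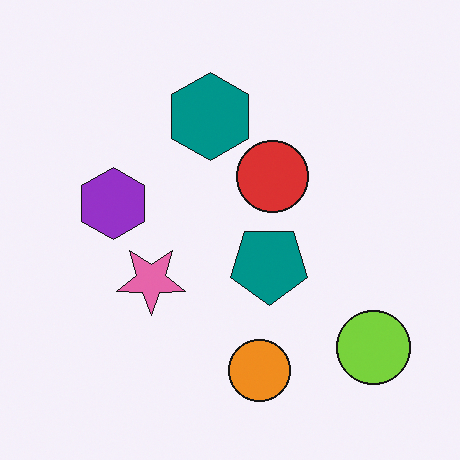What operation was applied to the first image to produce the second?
Flipped vertically (top ↔ bottom).

The orange circle is in the top of the first image and the bottom of the second — shapes on opposite sides of the horizontal midline have swapped in a mirror flip.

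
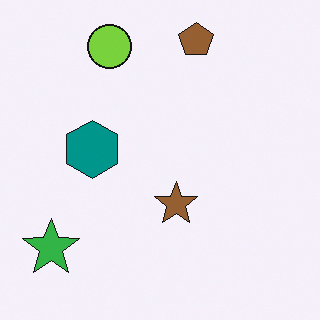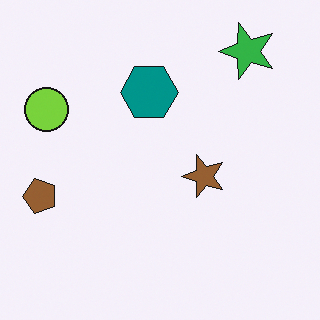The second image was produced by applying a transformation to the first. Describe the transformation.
The transformation is: transposed (reflected across the top-left ↔ bottom-right diagonal).

Shapes have swapped their row and column positions — what was in the top-right is now in the bottom-left — a diagonal reflection.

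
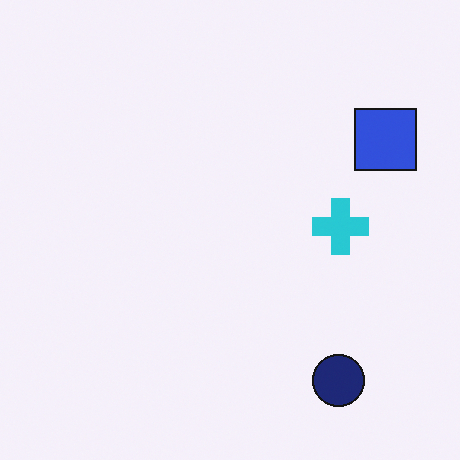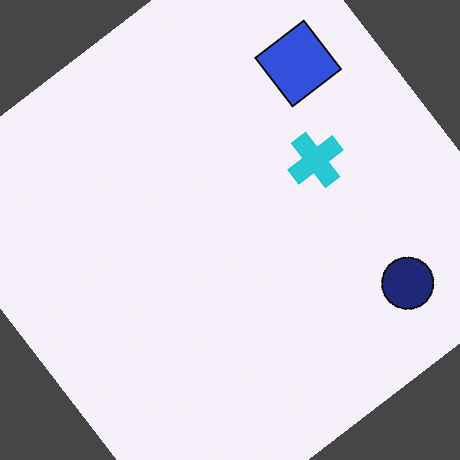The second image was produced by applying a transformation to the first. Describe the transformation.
The image was rotated counter-clockwise by a large amount — several tens of degrees.

Every shape is tilted by the same angle and the image corners show triangular fill wedges — a whole-image rotation by a non-right angle.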